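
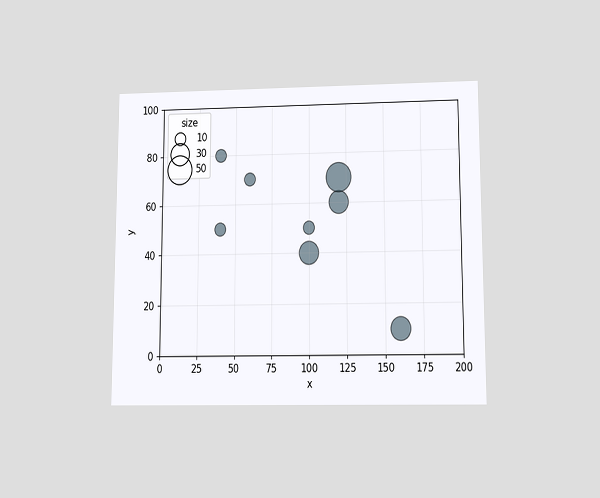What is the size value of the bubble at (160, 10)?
The chart is viewed slightly from below. Matching the bubble at (160, 10) against the size legend gives 30.

30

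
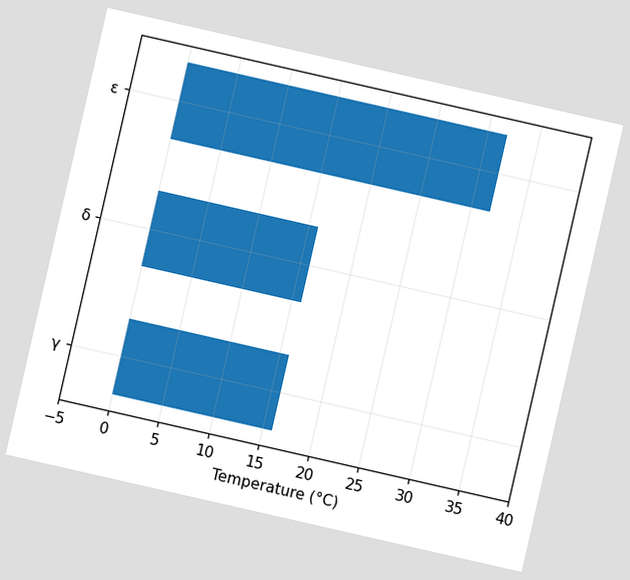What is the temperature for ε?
The chart is tilted about 13° clockwise. Reading along the chart's x-axis, the ε bar reaches 32°C.

32°C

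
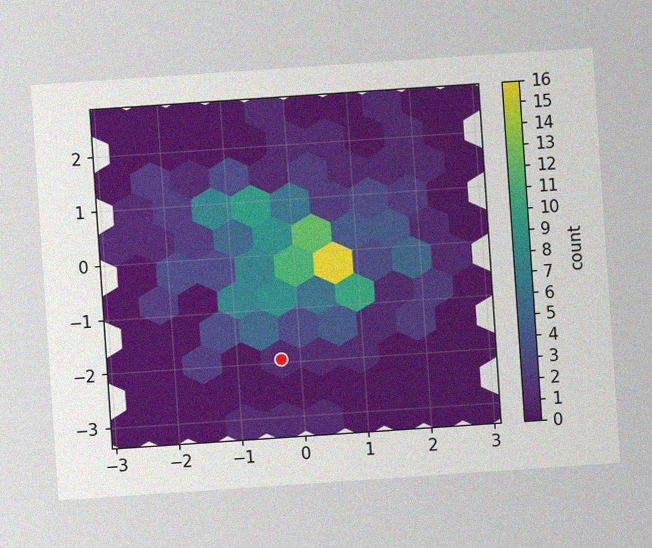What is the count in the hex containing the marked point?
1

The chart is tilted about 4° counter-clockwise, with some photo noise. The marked hex reads 1 on the colorbar.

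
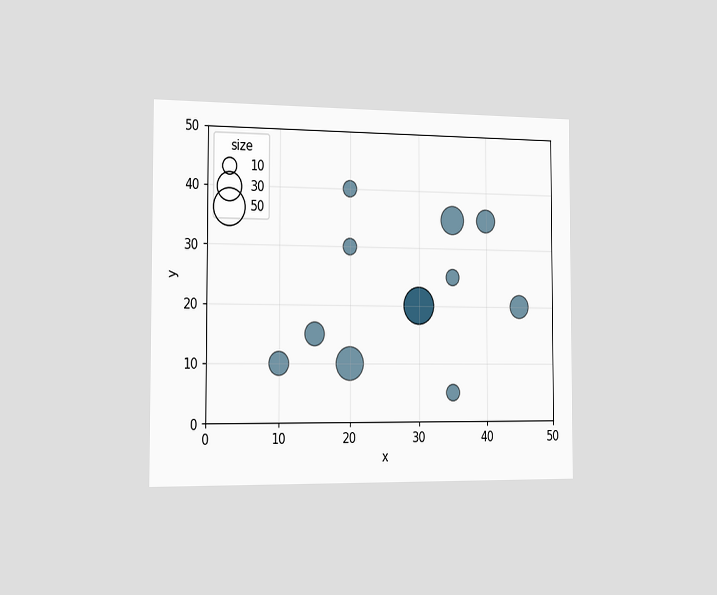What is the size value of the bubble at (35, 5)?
The chart is viewed slightly from the left. Matching the bubble at (35, 5) against the size legend gives 10.

10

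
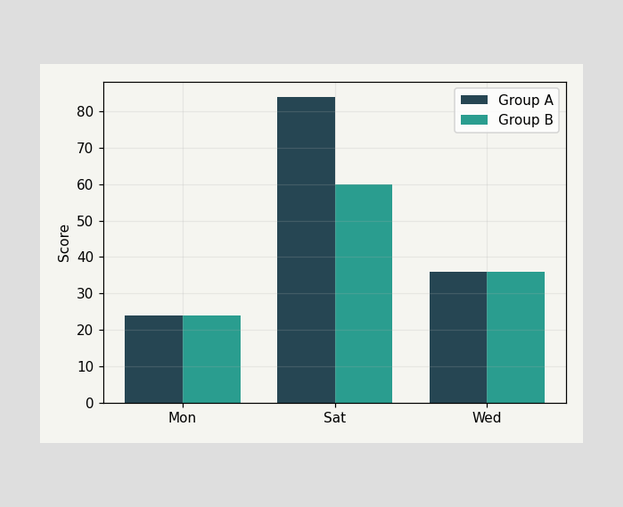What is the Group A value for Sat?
84

The Group A bar at Sat reaches 84 on the y-axis.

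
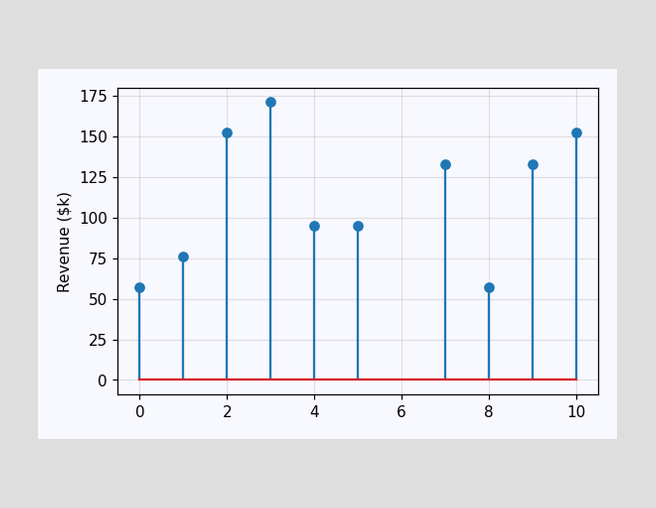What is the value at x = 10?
The stem at x=10 reaches $152k.

$152k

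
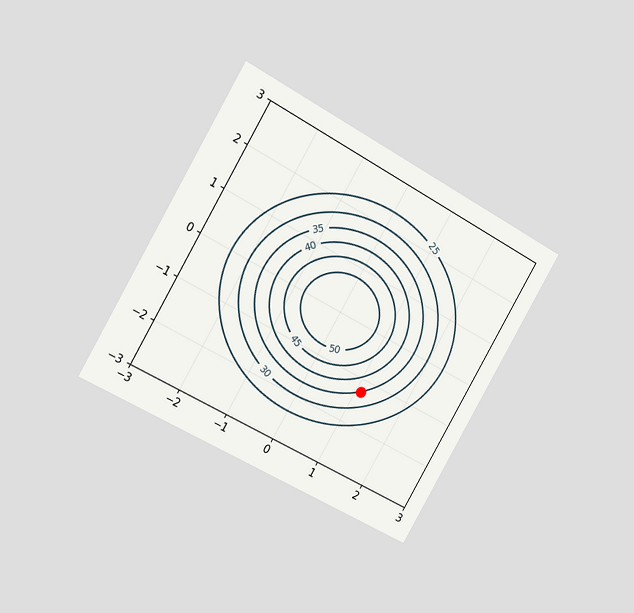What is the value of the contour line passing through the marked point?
The chart is tilted about 30° clockwise and viewed slightly from the left. The marked point sits on the contour labelled 35.

35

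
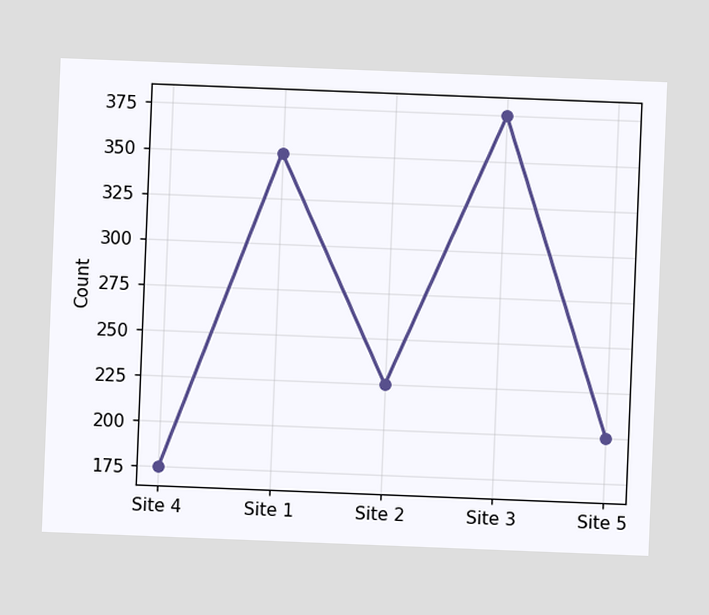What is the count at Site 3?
375

The chart is tilted about 2° clockwise. At Site 3, the line is at 375.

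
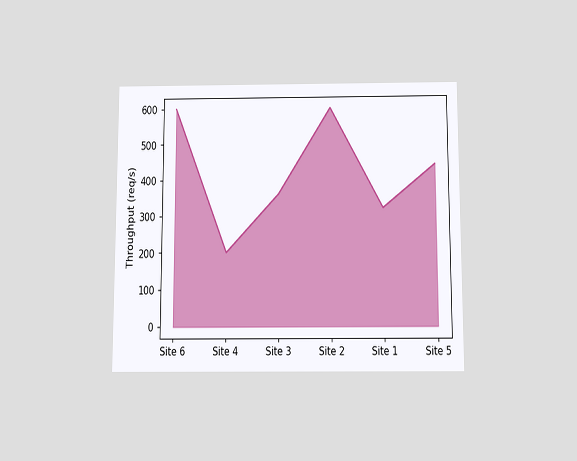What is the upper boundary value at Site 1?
320req/s

The chart is viewed slightly from below. At Site 1 the upper boundary is at 320req/s.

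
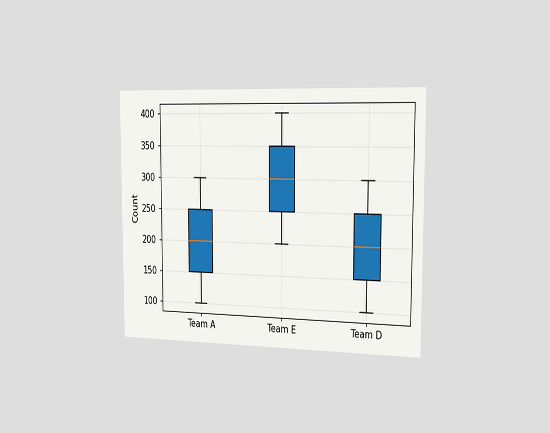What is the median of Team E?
300

The chart is viewed slightly from the right. The median line in the Team E box sits at 300.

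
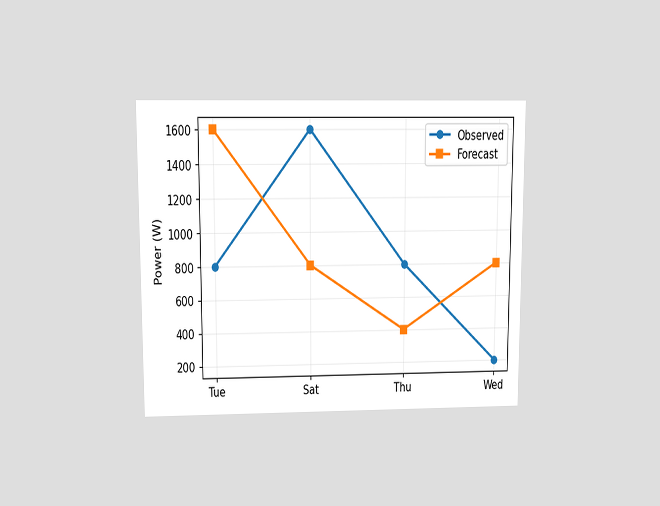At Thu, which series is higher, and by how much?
Observed, by 400W

The chart is viewed slightly from above. At Thu, Observed sits above the other line by 400W.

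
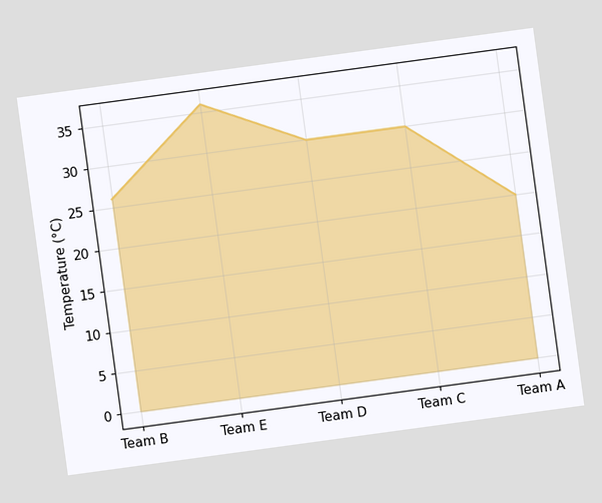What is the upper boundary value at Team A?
20°C

The chart is tilted about 8° counter-clockwise. At Team A the upper boundary is at 20°C.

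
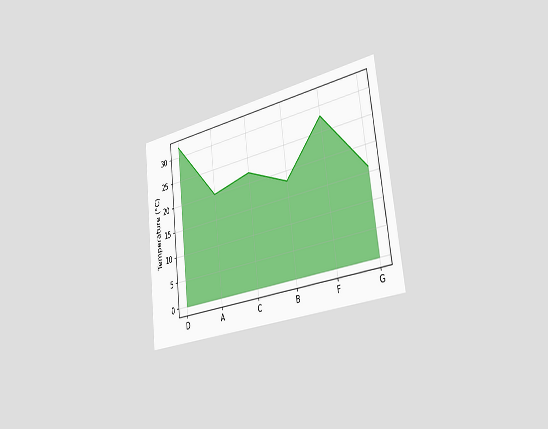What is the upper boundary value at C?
The chart is tilted about 7° counter-clockwise and viewed slightly from the right. At C the upper boundary is at 22°C.

22°C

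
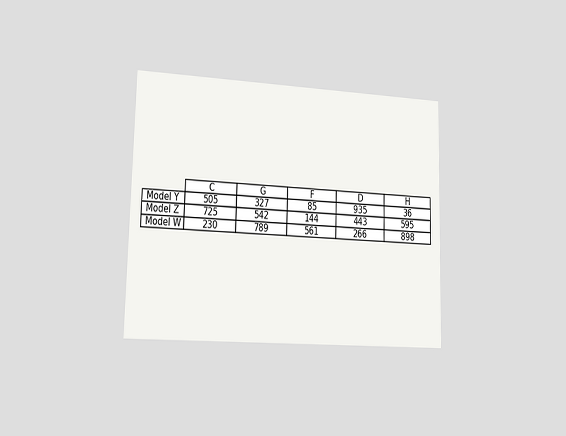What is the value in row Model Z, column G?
The chart is viewed slightly from the left. The (Model Z, G) cell reads 542.

542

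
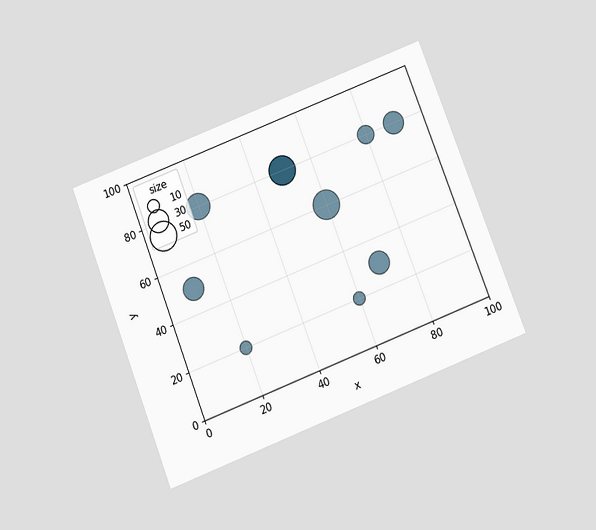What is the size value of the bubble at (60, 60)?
The chart is tilted about 21° counter-clockwise and viewed slightly from below. Matching the bubble at (60, 60) against the size legend gives 50.

50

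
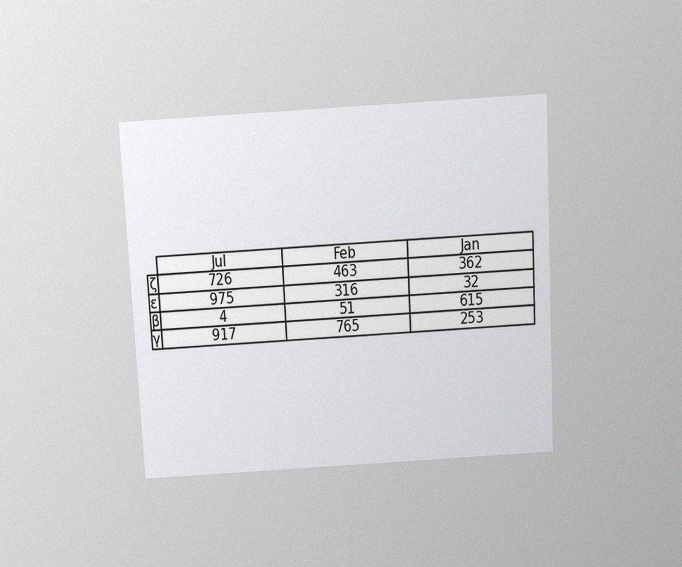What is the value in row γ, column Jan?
The chart is tilted about 3° counter-clockwise and viewed slightly from above, with some photo noise. The (γ, Jan) cell reads 253.

253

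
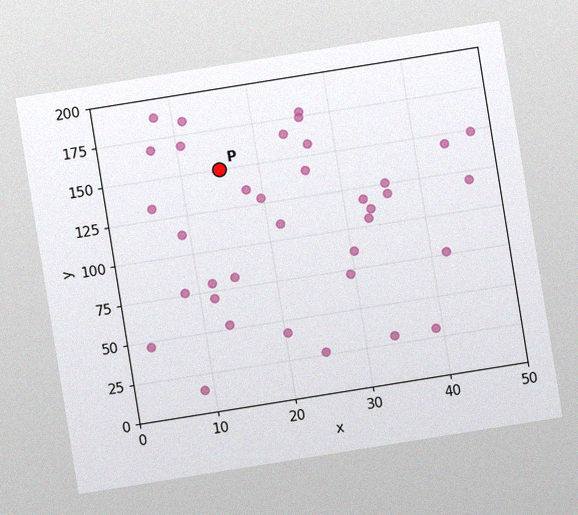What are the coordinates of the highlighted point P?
The chart is tilted about 9° counter-clockwise, with some photo noise. Following the gridlines from P to each axis, P sits at (15, 150).

(15, 150)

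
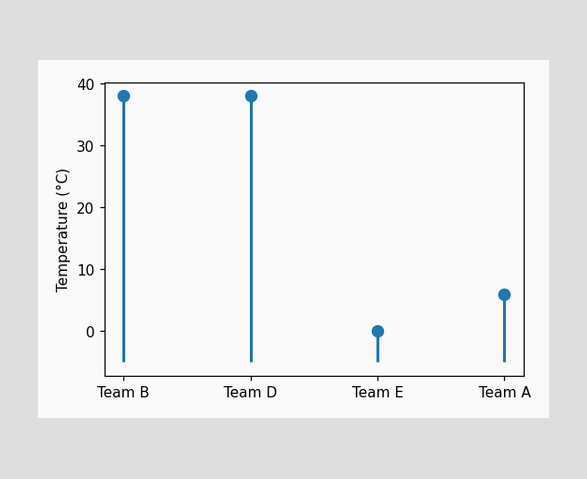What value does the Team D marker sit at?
The Team D marker sits at 38°C.

38°C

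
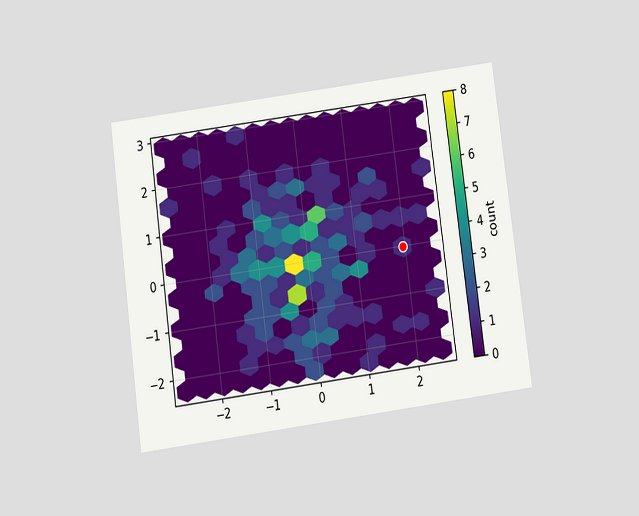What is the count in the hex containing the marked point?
1

The chart is tilted about 8° counter-clockwise and viewed slightly from below. The marked hex reads 1 on the colorbar.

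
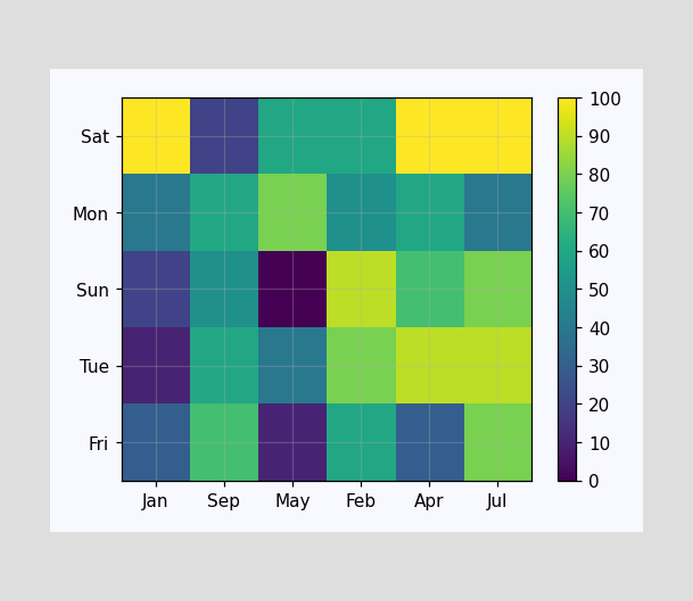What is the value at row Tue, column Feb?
80

Matching cell (Tue, Feb) against the colorbar gives 80.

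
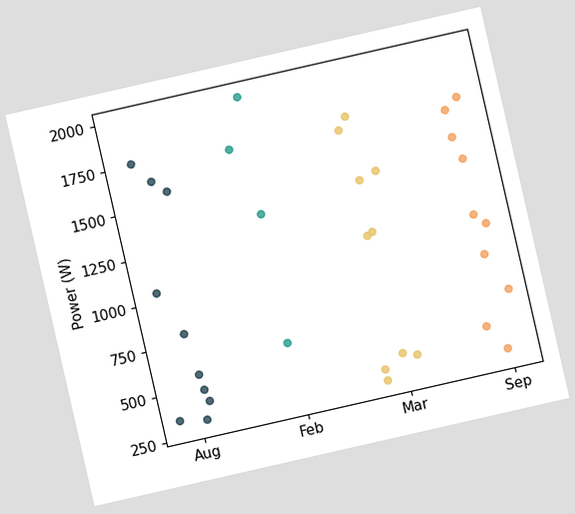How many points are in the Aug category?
The chart is tilted about 13° counter-clockwise. Counting the markers in the Aug column gives 10.

10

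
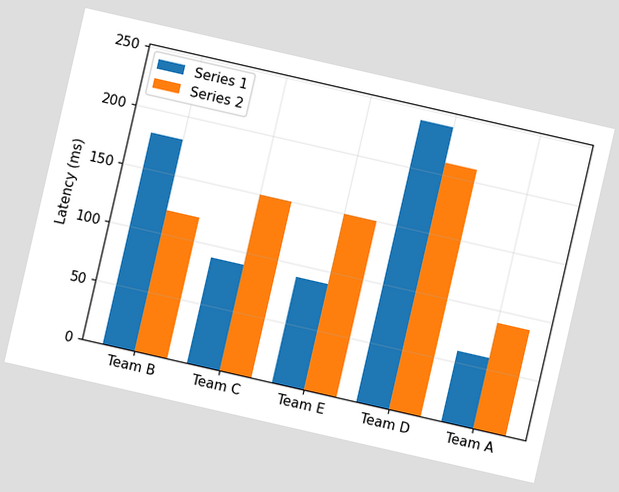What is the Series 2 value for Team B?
The chart is tilted about 13° clockwise. The Series 2 bar at Team B reaches 120ms on the y-axis.

120ms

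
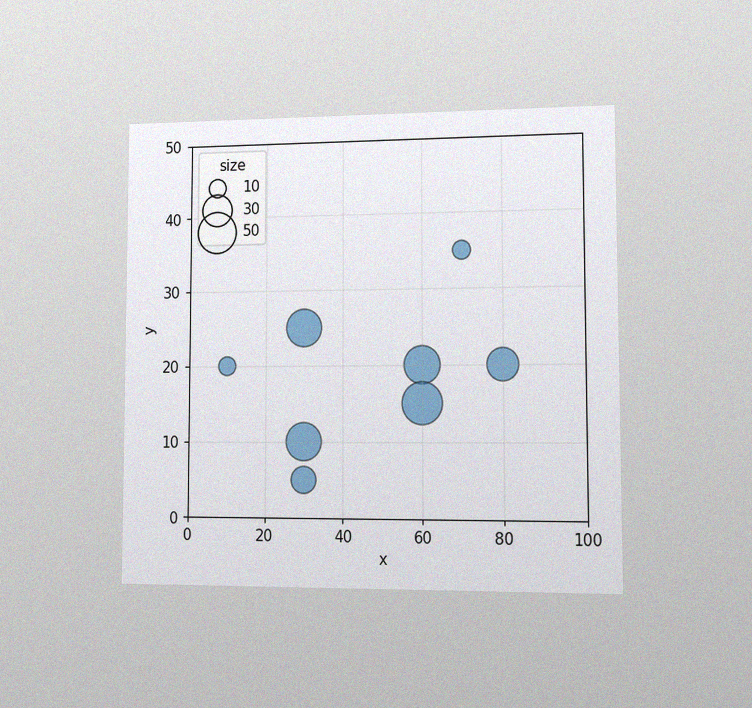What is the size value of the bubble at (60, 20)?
The chart is viewed slightly from the right, with some photo noise. Matching the bubble at (60, 20) against the size legend gives 40.

40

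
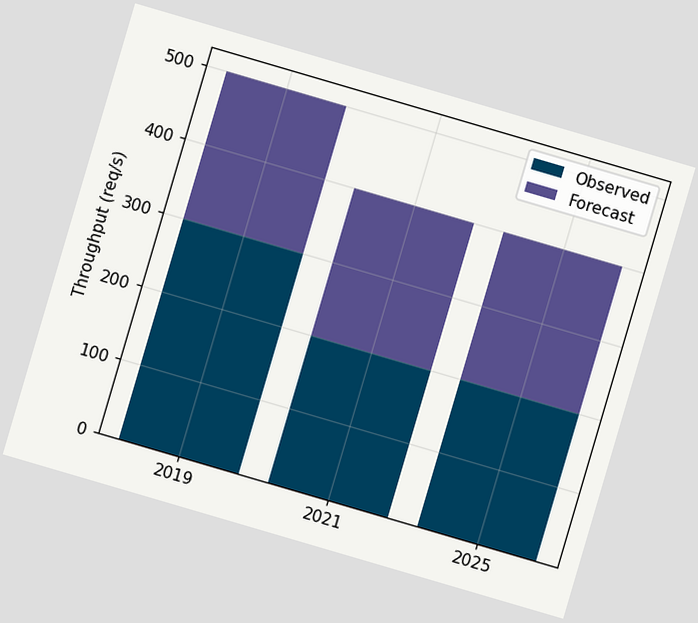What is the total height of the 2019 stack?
The chart is tilted about 16° clockwise. The 2019 stack's top reaches 500req/s on the y-axis.

500req/s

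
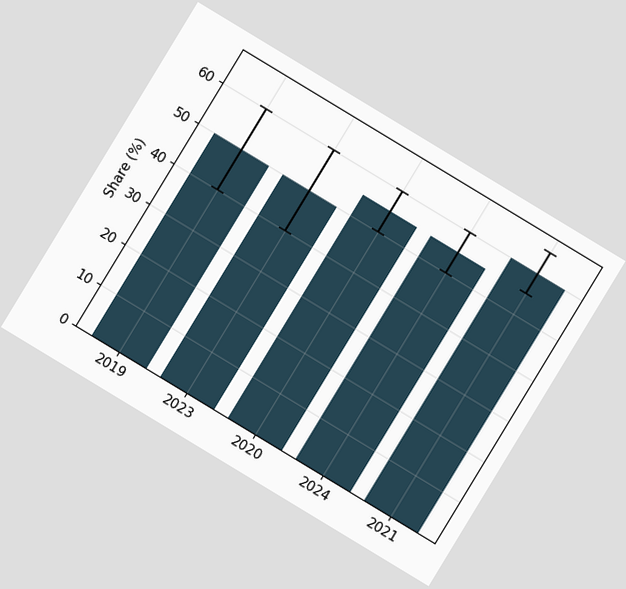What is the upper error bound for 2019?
The chart is tilted about 31° clockwise. The 2019 bar's upper whisker reaches 60%.

60%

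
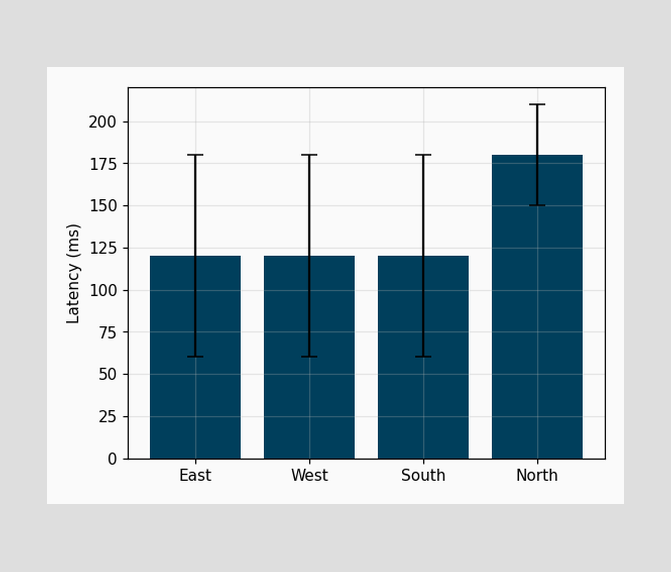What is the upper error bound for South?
The South bar's upper whisker reaches 180ms.

180ms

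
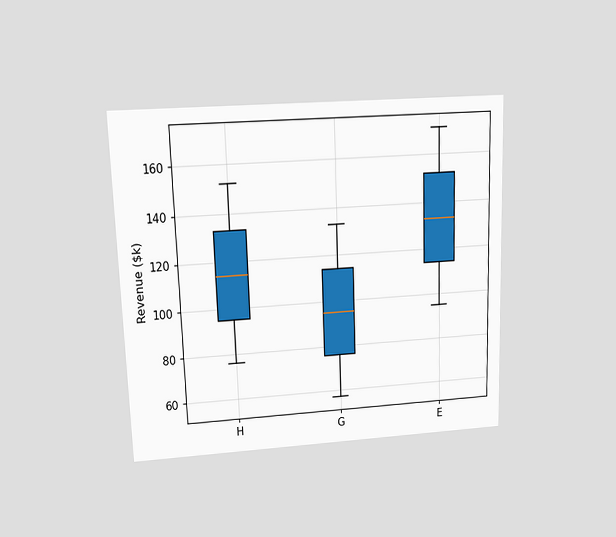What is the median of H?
$114k

The chart is viewed at a slight angle. The median line in the H box sits at $114k.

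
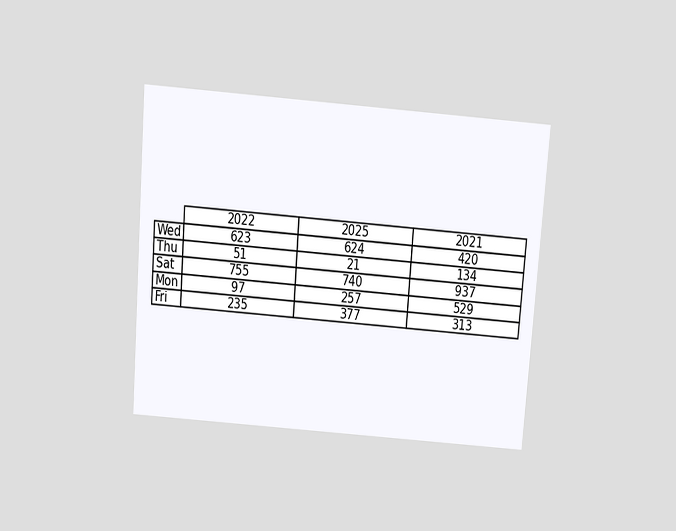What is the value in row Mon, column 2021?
529

The chart is tilted about 4° clockwise and viewed slightly from above. The (Mon, 2021) cell reads 529.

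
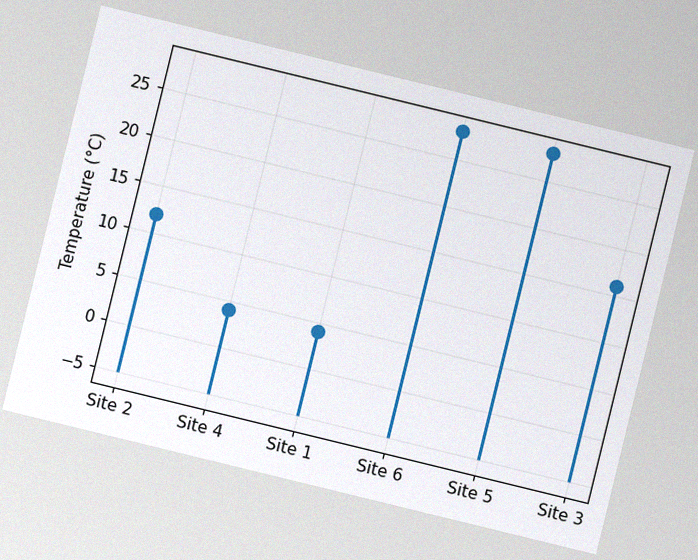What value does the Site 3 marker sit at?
16°C

The chart is tilted about 14° clockwise, with some photo noise. The Site 3 marker sits at 16°C.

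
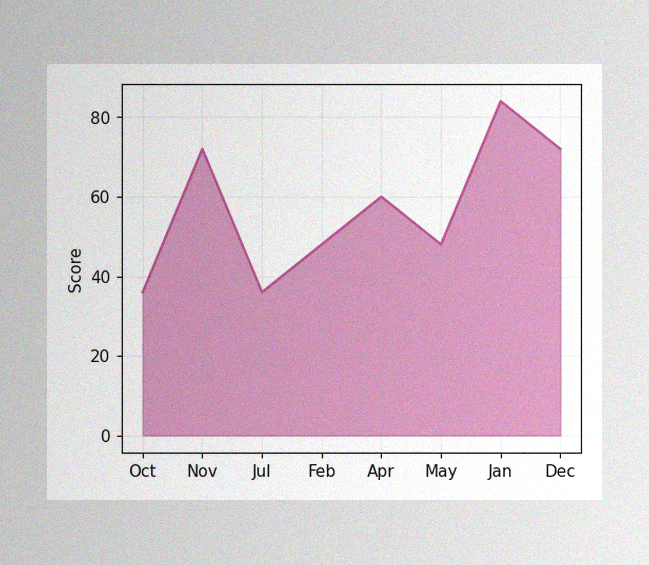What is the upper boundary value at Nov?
The image has some photo noise and uneven lighting. At Nov the upper boundary is at 72.

72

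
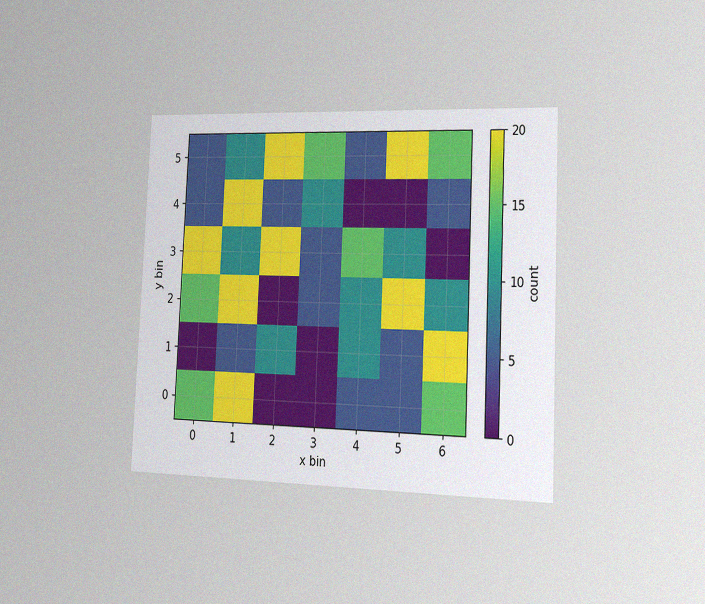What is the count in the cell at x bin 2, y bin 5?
The chart is tilted about 3° clockwise and viewed slightly from the right, with some photo noise. Matching the cell (2, 5) against the colorbar gives 20.

20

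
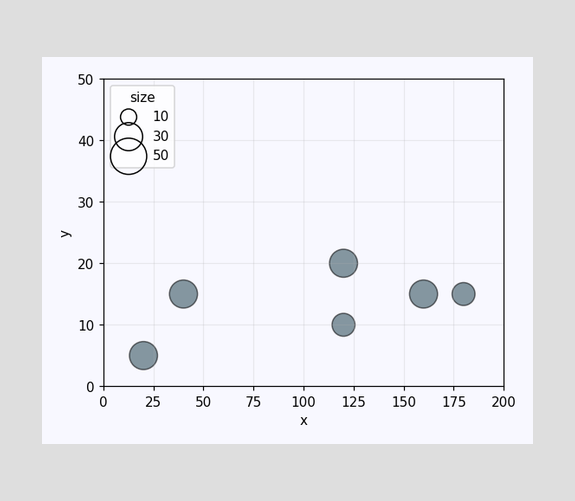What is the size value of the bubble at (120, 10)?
20

Matching the bubble at (120, 10) against the size legend gives 20.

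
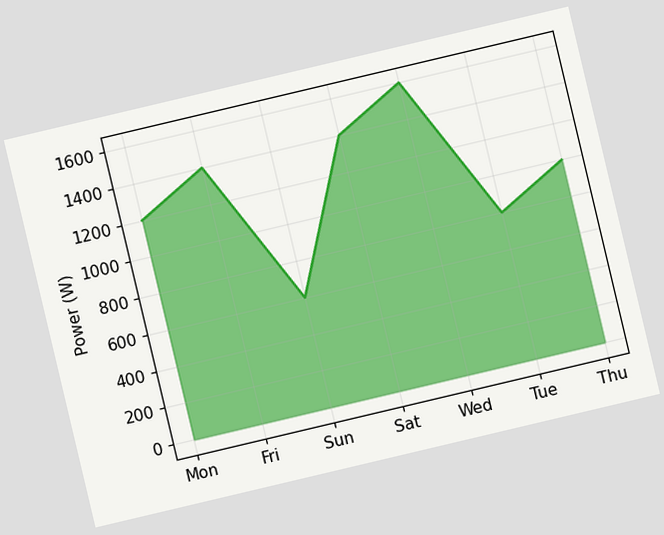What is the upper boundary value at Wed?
1600W

The chart is tilted about 13° counter-clockwise. At Wed the upper boundary is at 1600W.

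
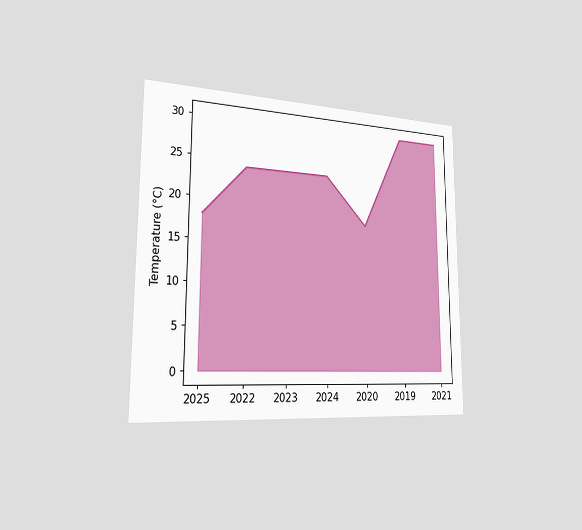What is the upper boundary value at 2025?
The chart is viewed slightly from the left. At 2025 the upper boundary is at 18°C.

18°C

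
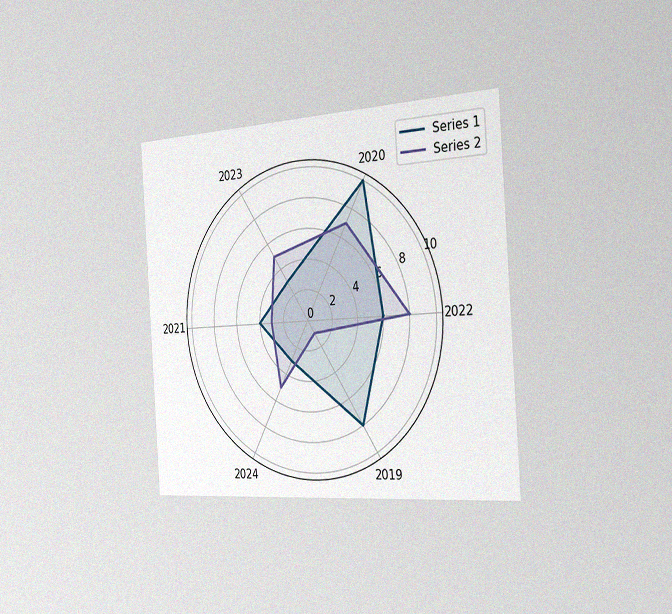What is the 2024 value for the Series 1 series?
3

The chart is tilted about 4° counter-clockwise and viewed slightly from the right, with some photo noise. On the 2024 axis, Series 1 reaches 3.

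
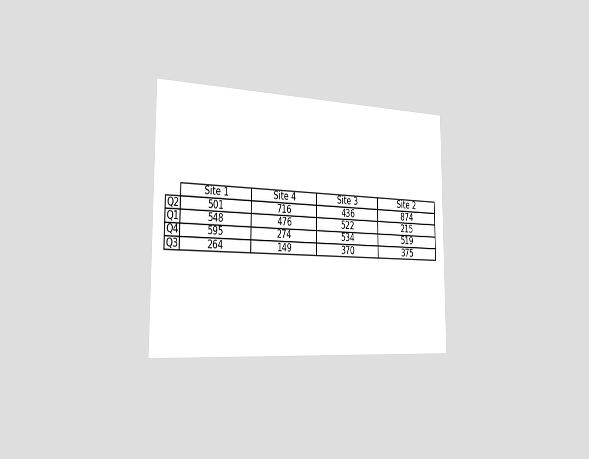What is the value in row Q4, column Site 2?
The chart is viewed slightly from the left. The (Q4, Site 2) cell reads 519.

519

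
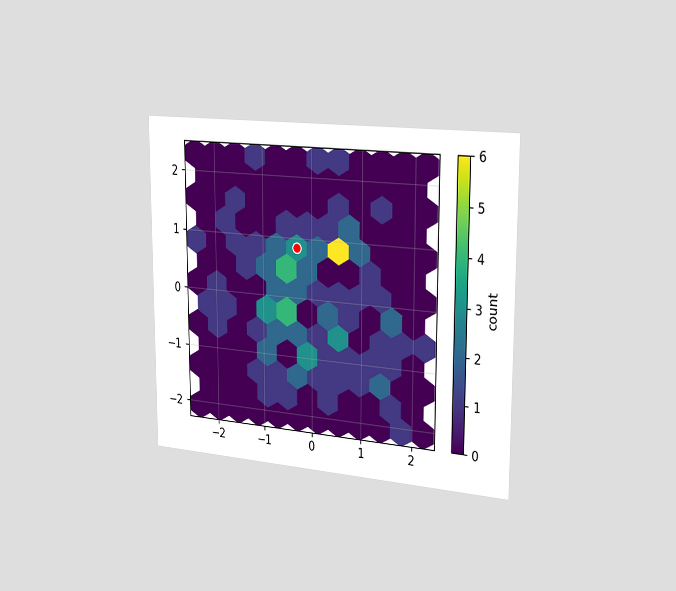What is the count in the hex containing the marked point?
3

The chart is viewed slightly from the right. The marked hex reads 3 on the colorbar.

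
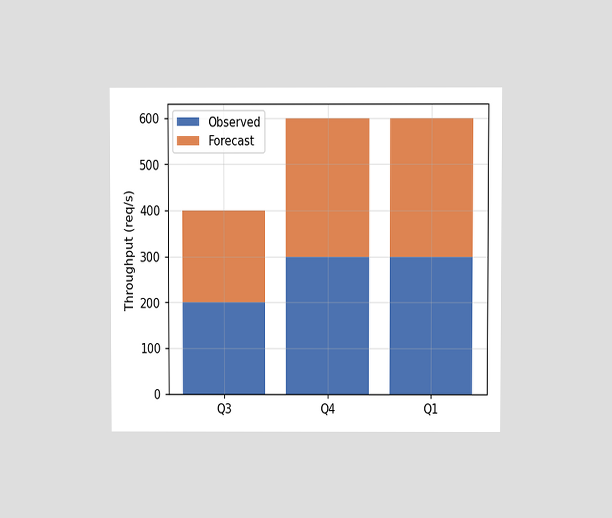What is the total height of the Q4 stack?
The chart is viewed at a slight angle. The Q4 stack's top reaches 600req/s on the y-axis.

600req/s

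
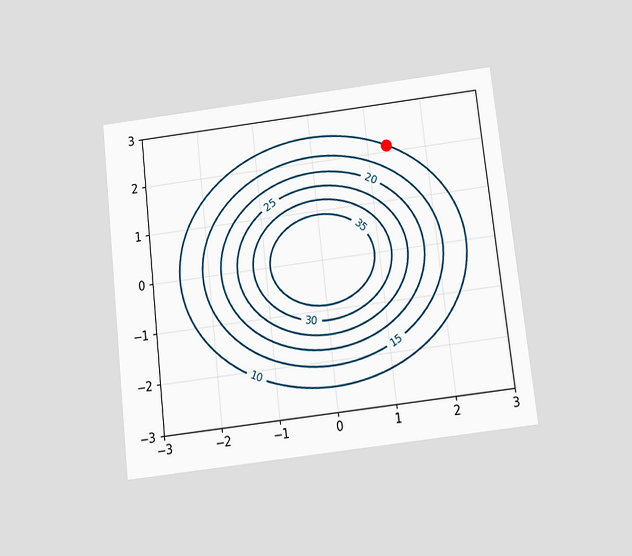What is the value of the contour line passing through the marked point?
10

The chart is tilted about 6° counter-clockwise and viewed slightly from below. The marked point sits on the contour labelled 10.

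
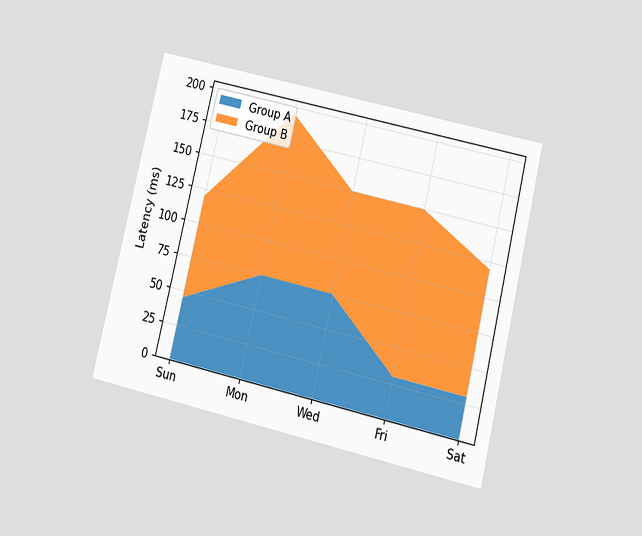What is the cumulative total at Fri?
The chart is tilted about 13° clockwise and viewed slightly from below. The stacked total at Fri reaches 150ms.

150ms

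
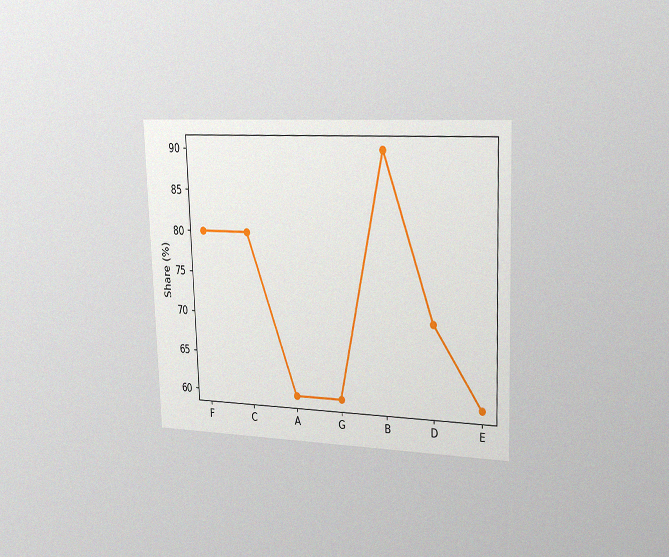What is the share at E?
60%

The chart is tilted about 2° counter-clockwise and viewed slightly from the right, with some photo noise. At E, the line is at 60%.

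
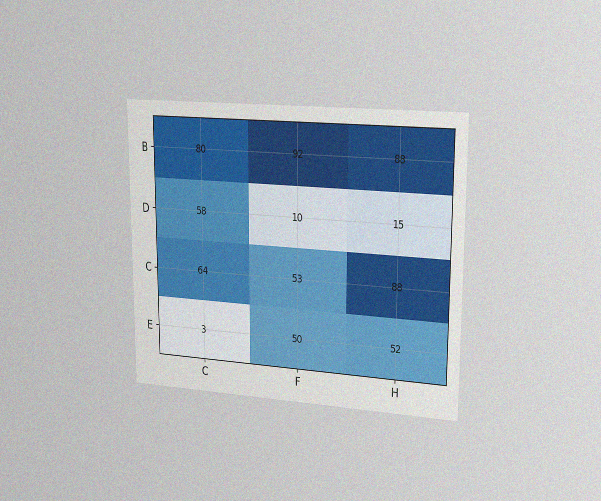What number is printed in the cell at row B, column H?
The chart is viewed slightly from the right, with some photo noise. The (B, H) cell reads 88.

88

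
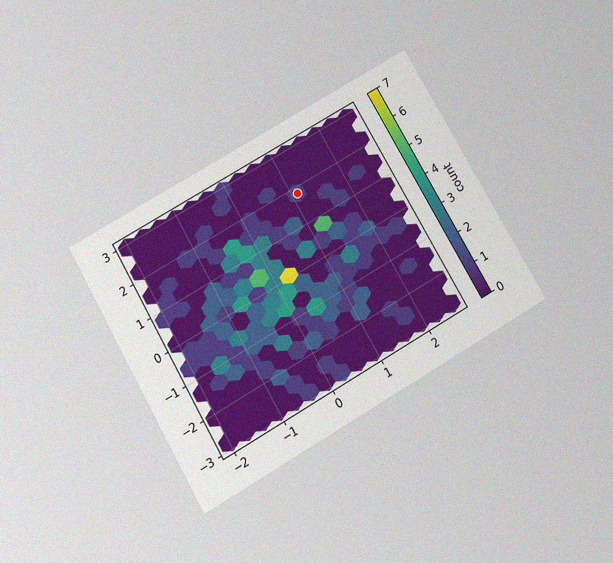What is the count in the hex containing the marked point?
The chart is tilted about 30° counter-clockwise and viewed slightly from below, with some photo noise. The marked hex reads 1 on the colorbar.

1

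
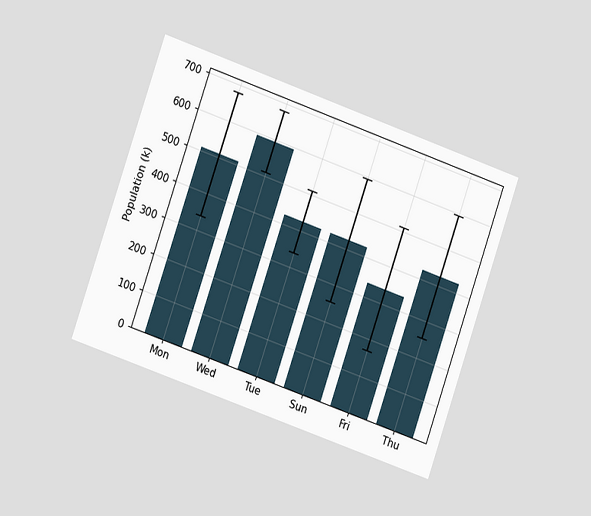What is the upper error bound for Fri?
510k

The chart is tilted about 19° clockwise and viewed at a slight angle. The Fri bar's upper whisker reaches 510k.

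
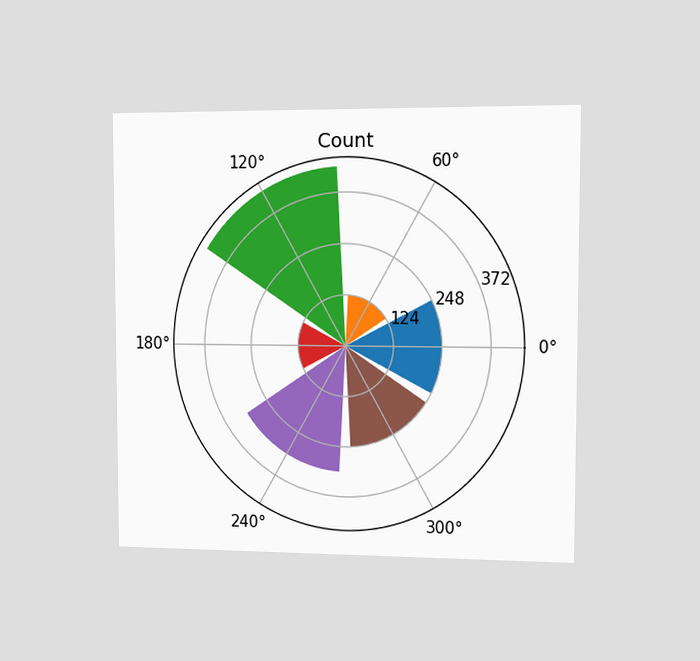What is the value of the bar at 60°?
The chart is viewed slightly from the right. The bar at 60° reaches 124 on the radial axis.

124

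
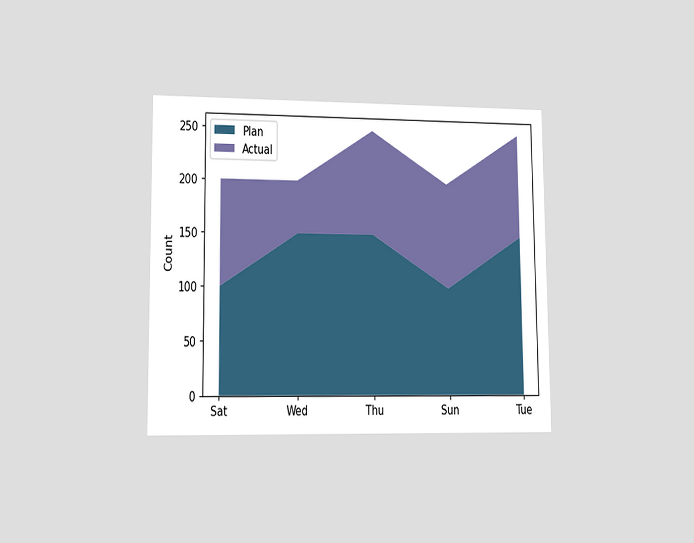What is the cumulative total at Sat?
The chart is viewed at a slight angle. The stacked total at Sat reaches 200.

200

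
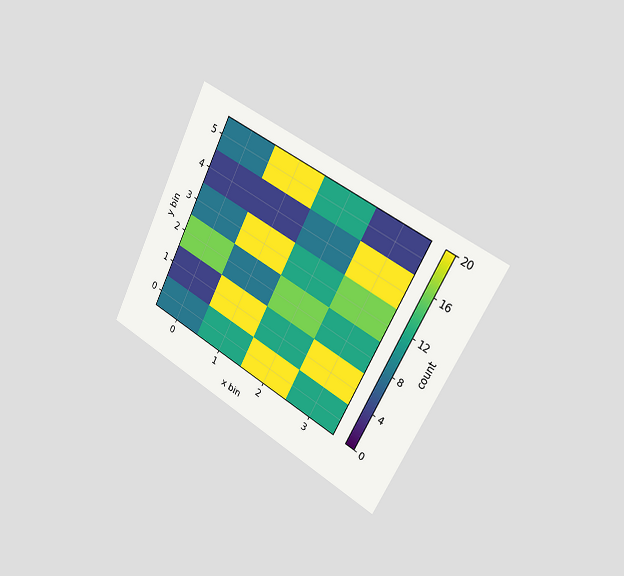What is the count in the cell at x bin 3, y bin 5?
4

The chart is tilted about 27° clockwise and viewed slightly from the right. Matching the cell (3, 5) against the colorbar gives 4.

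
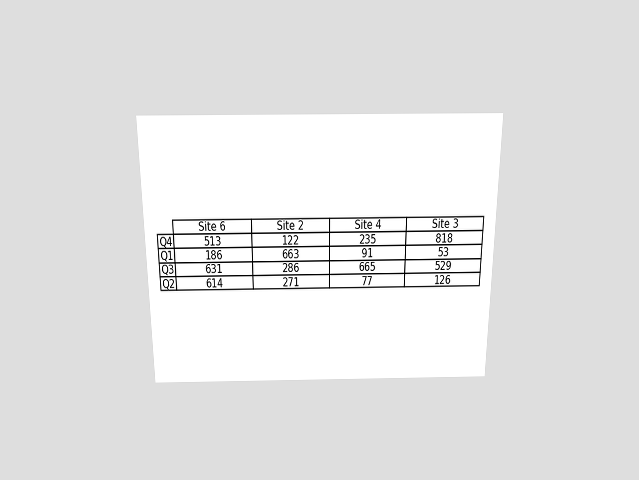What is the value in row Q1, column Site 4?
The chart is viewed slightly from above. The (Q1, Site 4) cell reads 91.

91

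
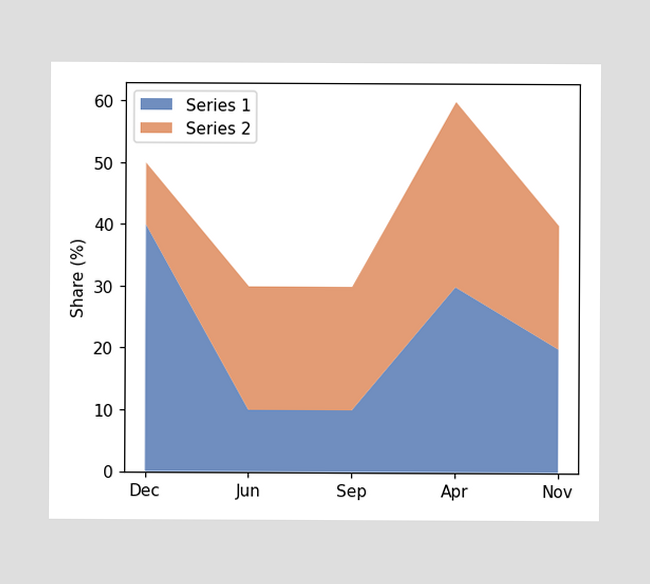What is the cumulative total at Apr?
60%

The stacked total at Apr reaches 60%.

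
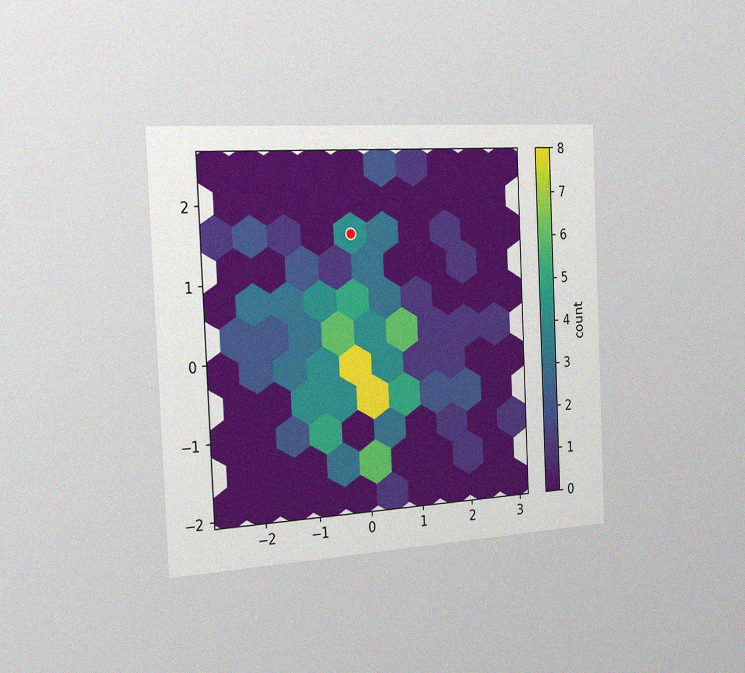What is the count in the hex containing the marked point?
4

The chart is tilted about 3° counter-clockwise and viewed slightly from the left, with some photo noise. The marked hex reads 4 on the colorbar.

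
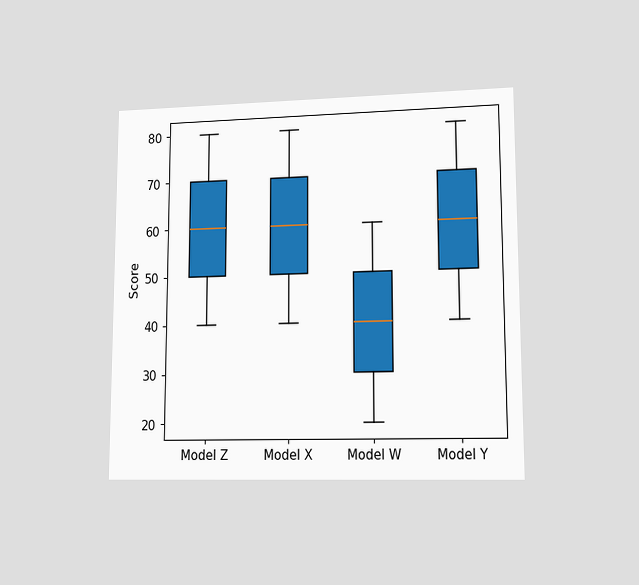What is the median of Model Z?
60

The chart is viewed at a slight angle. The median line in the Model Z box sits at 60.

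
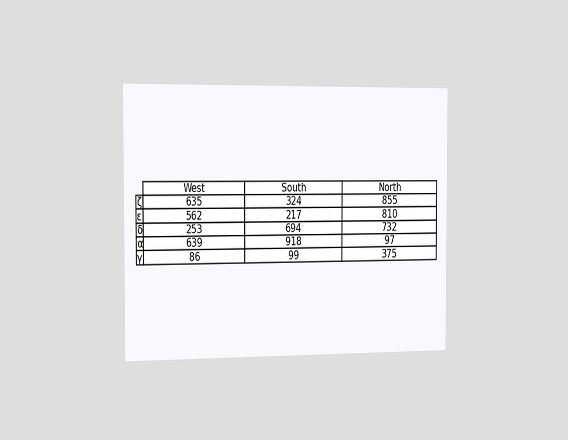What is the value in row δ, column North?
732

The chart is viewed slightly from the left. The (δ, North) cell reads 732.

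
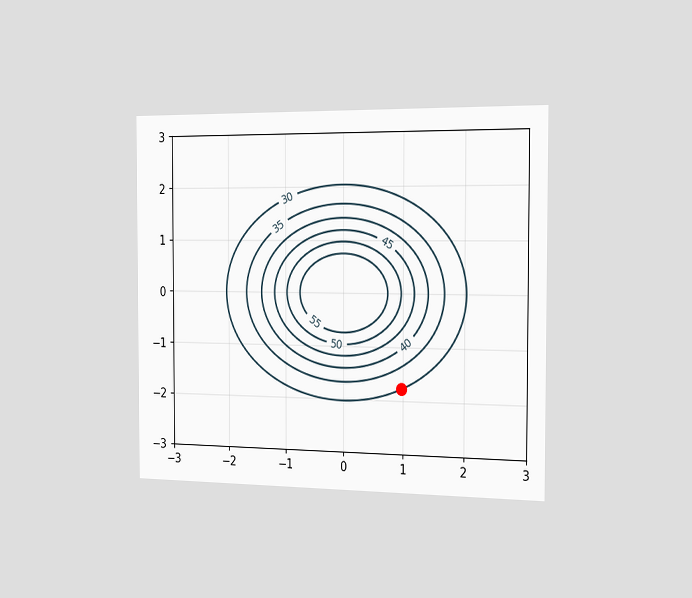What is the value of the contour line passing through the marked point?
The chart is viewed slightly from the right. The marked point sits on the contour labelled 30.

30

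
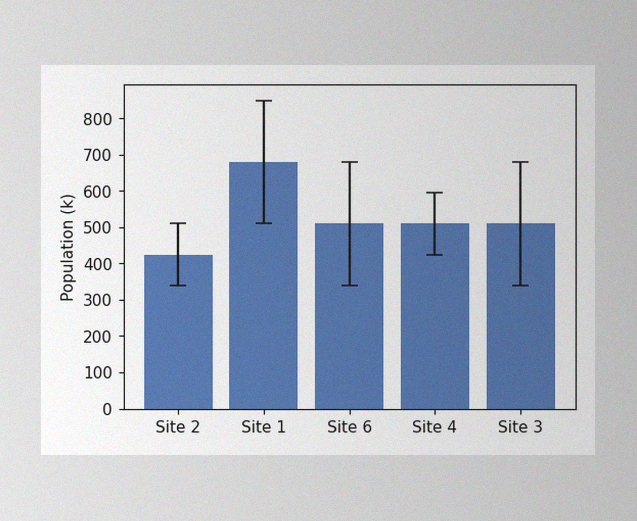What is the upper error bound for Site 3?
680k

The image has some photo noise and uneven lighting. The Site 3 bar's upper whisker reaches 680k.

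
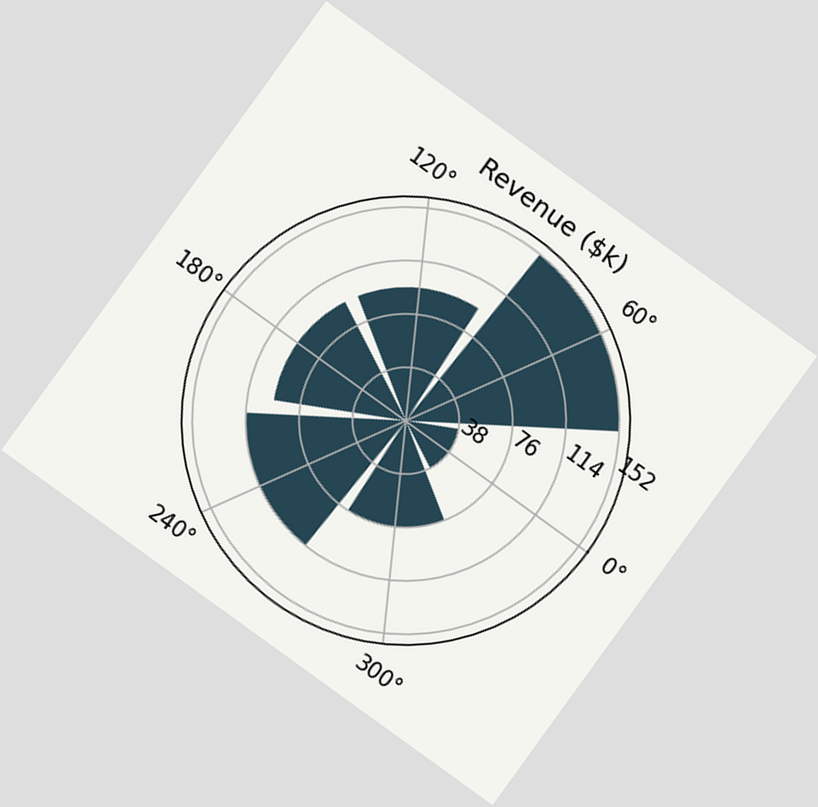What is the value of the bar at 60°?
The chart is tilted about 36° clockwise. The bar at 60° reaches $152k on the radial axis.

$152k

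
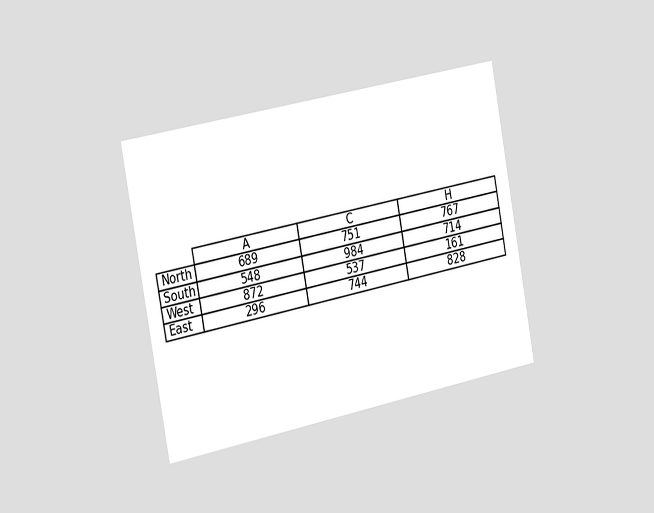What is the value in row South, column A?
548

The chart is tilted about 11° counter-clockwise and viewed slightly from the left. The (South, A) cell reads 548.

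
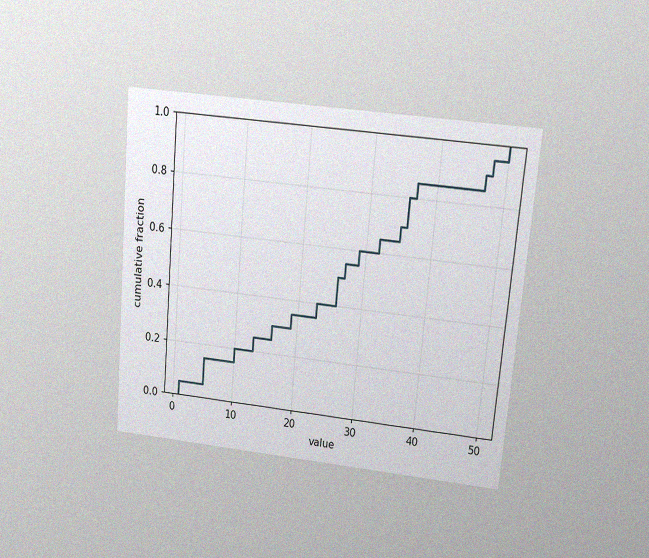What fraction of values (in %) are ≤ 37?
85%

The chart is tilted about 5° clockwise and viewed at a slight angle, with some photo noise. At x=37 the ECDF step is at 85%.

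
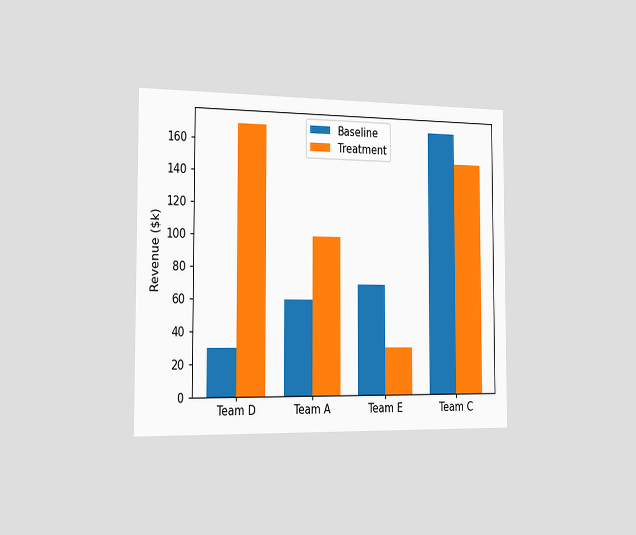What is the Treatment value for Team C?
$150k

The chart is viewed slightly from the left. The Treatment bar at Team C reaches $150k on the y-axis.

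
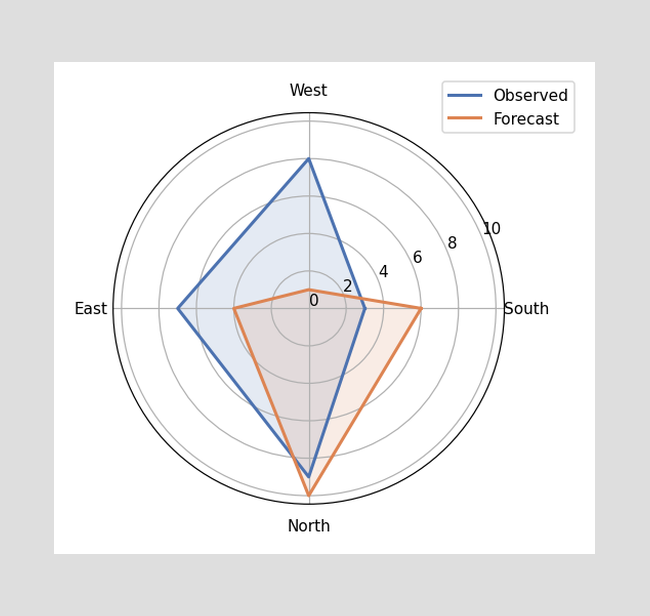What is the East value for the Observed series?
7

On the East axis, Observed reaches 7.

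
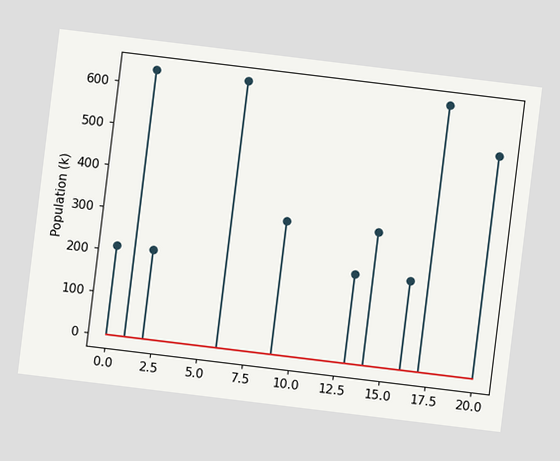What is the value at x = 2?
The chart is tilted about 7° clockwise. The stem at x=2 reaches 212k.

212k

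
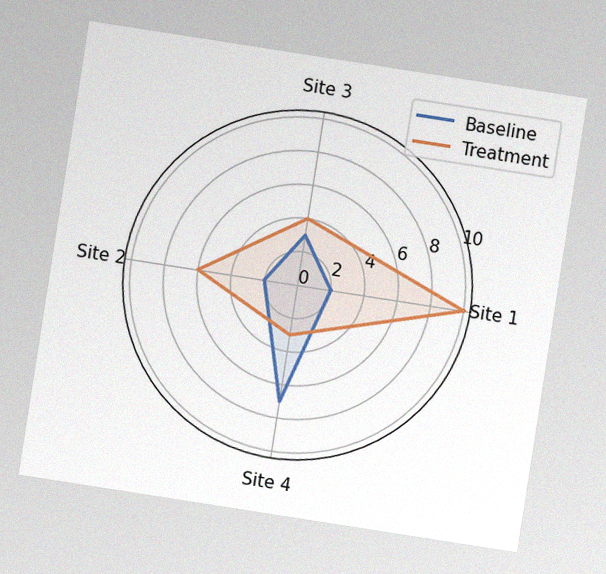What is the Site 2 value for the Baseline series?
2

The chart is tilted about 9° clockwise, with some photo noise. On the Site 2 axis, Baseline reaches 2.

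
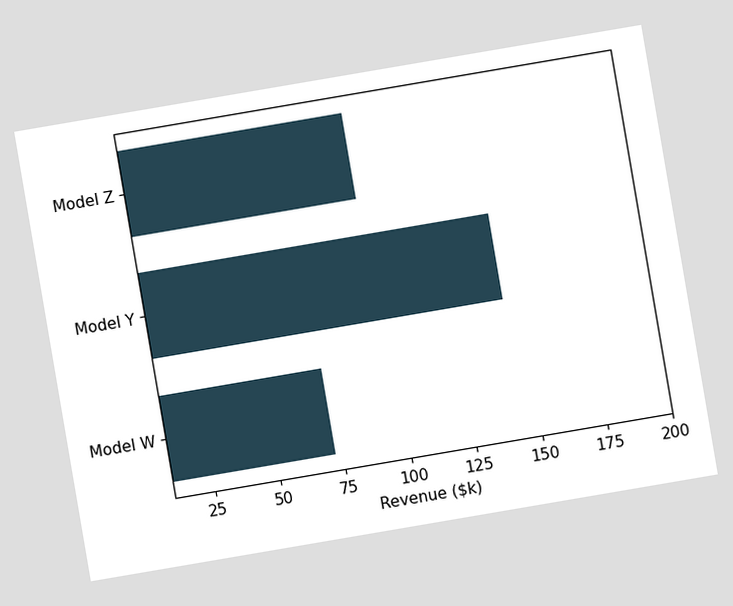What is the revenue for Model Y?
$144k

The chart is tilted about 10° counter-clockwise. Reading along the chart's x-axis, the Model Y bar reaches $144k.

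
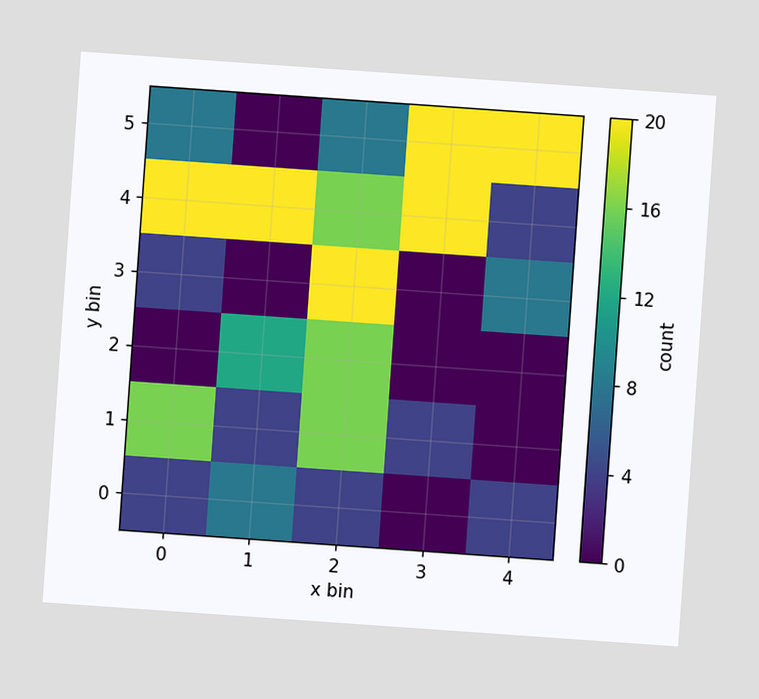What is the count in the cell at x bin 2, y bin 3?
The chart is tilted about 4° clockwise. Matching the cell (2, 3) against the colorbar gives 20.

20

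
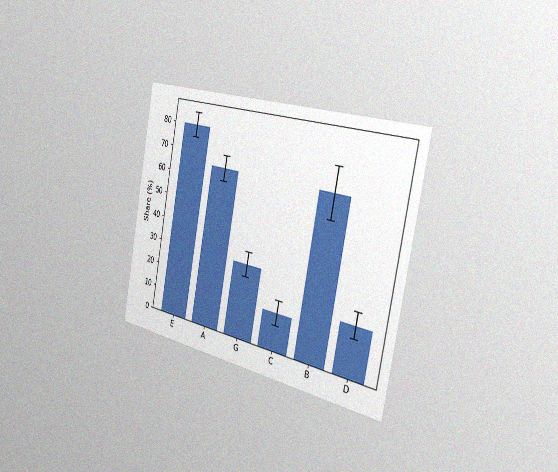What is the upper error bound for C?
The chart is tilted about 11° clockwise and viewed slightly from the right, with some photo noise. The C bar's upper whisker reaches 20%.

20%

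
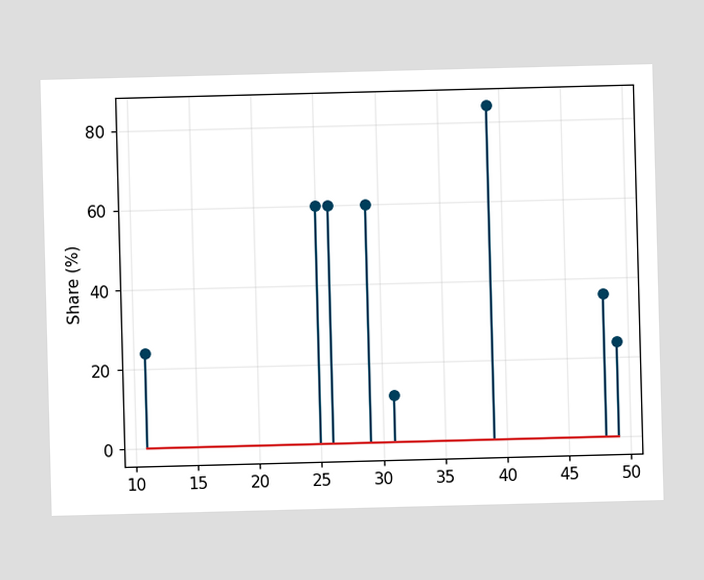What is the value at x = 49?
The stem at x=49 reaches 24%.

24%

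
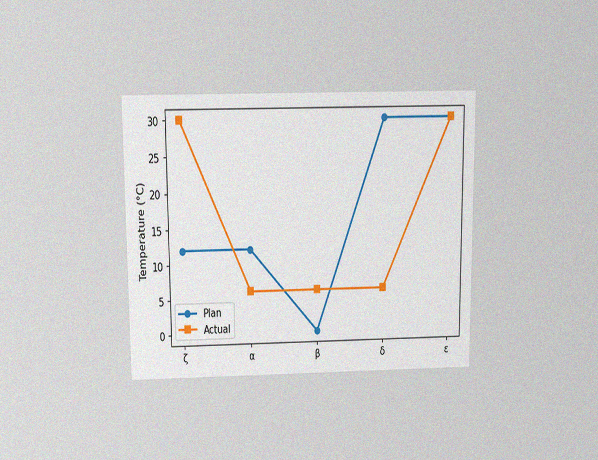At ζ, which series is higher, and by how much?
Actual, by 18°C

The chart is viewed slightly from above, with some photo noise. At ζ, Actual sits above the other line by 18°C.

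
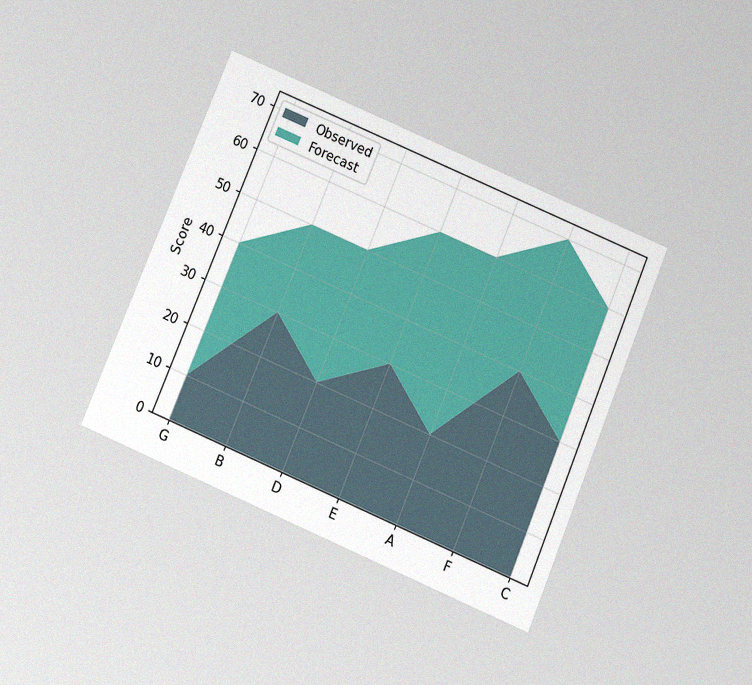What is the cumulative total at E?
60

The chart is tilted about 23° clockwise and viewed slightly from below, with some photo noise. The stacked total at E reaches 60.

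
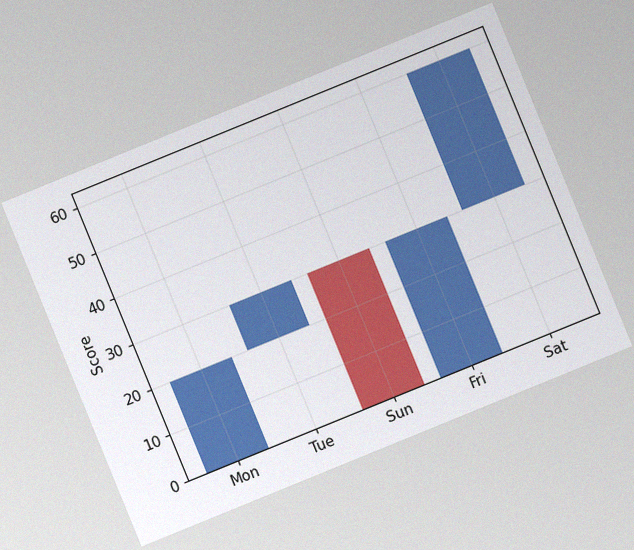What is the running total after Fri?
The chart is tilted about 22° counter-clockwise, with some photo noise. After Fri the running total reaches 30.

30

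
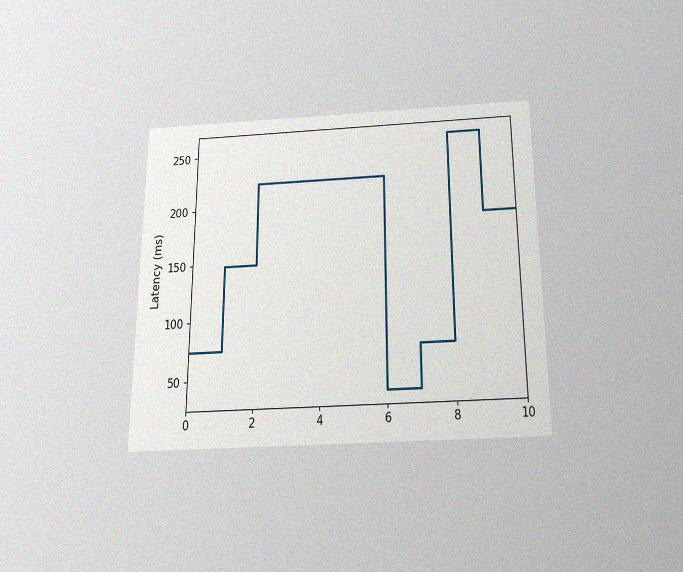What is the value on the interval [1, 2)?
148ms

The chart is viewed slightly from below, with some photo noise. On [1, 2) the step sits at 148ms.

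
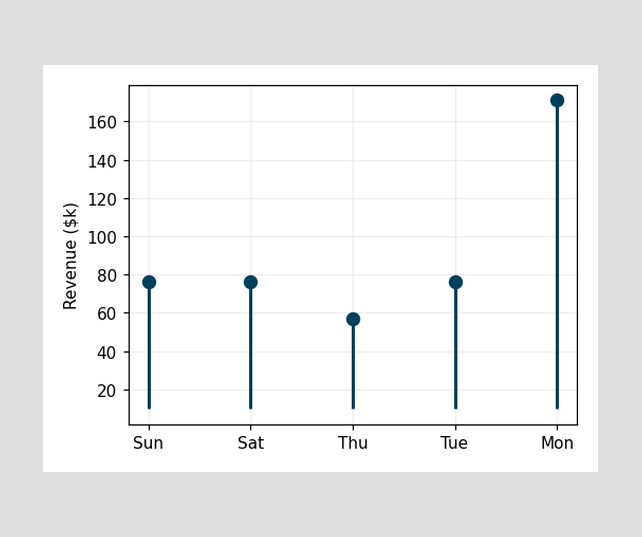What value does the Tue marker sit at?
$76k

The Tue marker sits at $76k.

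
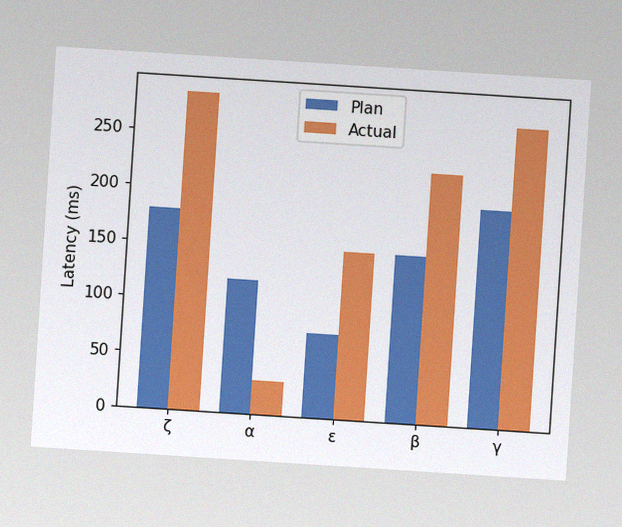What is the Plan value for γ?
The chart is tilted about 4° clockwise, with some photo noise. The Plan bar at γ reaches 195ms on the y-axis.

195ms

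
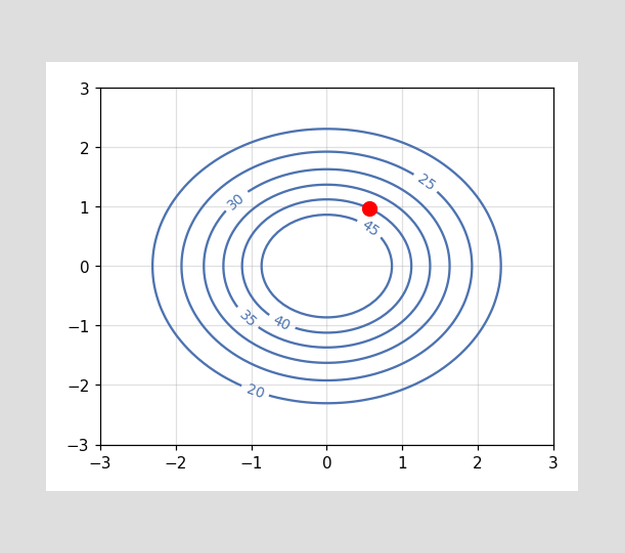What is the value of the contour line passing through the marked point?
40

The marked point sits on the contour labelled 40.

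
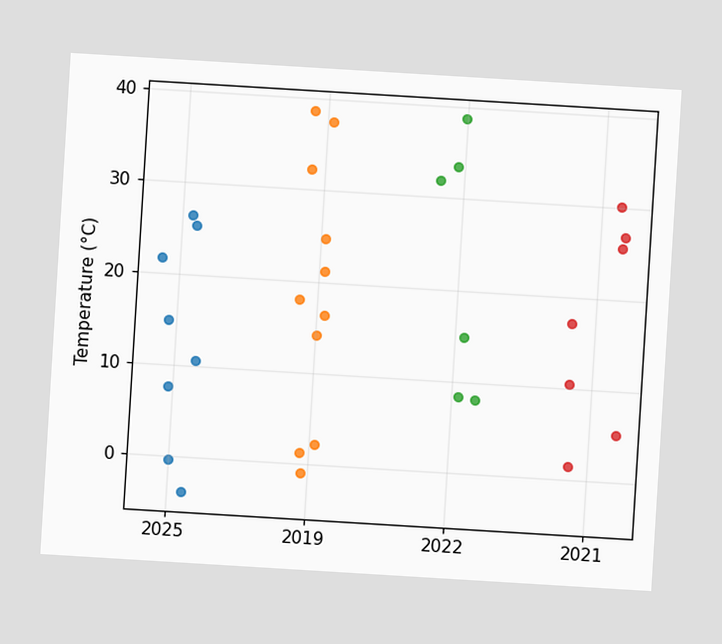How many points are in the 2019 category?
The chart is tilted about 3° clockwise. Counting the markers in the 2019 column gives 11.

11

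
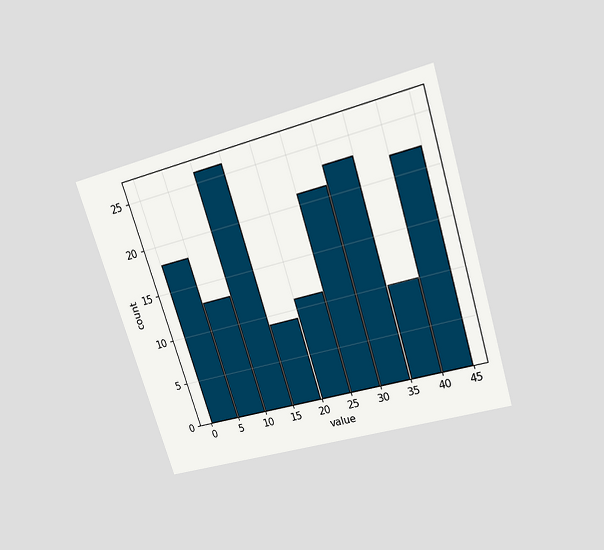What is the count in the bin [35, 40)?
10

The chart is tilted about 17° counter-clockwise and viewed slightly from above. The [35, 40) bin has height 10.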